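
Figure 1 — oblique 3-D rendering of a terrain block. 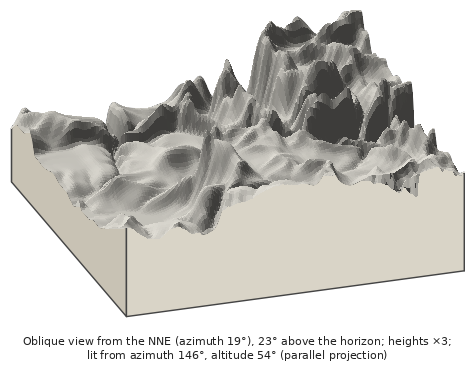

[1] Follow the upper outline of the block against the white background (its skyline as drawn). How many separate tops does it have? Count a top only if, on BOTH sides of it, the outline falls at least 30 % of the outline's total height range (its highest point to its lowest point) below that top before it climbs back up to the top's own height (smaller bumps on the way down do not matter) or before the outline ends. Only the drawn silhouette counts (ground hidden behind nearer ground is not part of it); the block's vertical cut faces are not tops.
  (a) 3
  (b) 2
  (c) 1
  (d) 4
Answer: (c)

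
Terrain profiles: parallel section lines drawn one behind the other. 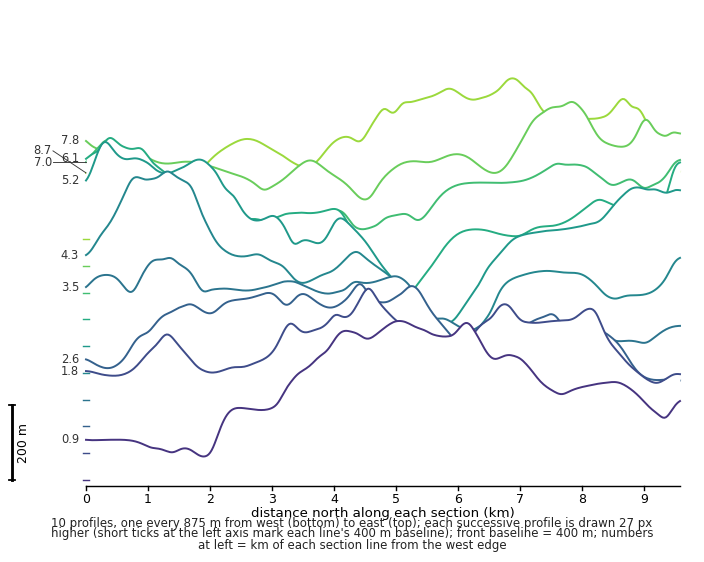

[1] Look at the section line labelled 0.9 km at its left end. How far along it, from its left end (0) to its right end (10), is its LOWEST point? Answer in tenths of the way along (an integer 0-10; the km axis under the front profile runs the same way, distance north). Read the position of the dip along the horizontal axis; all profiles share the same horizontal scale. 2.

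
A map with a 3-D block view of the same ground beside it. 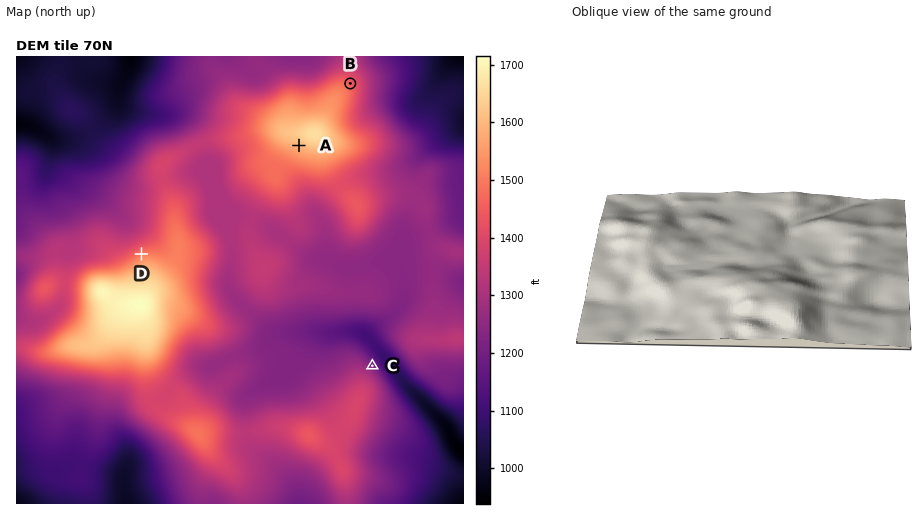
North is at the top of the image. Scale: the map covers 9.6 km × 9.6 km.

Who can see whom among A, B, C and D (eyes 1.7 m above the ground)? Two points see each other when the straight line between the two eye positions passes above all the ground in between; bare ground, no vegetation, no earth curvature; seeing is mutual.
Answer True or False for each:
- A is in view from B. False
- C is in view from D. False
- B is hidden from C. True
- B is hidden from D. True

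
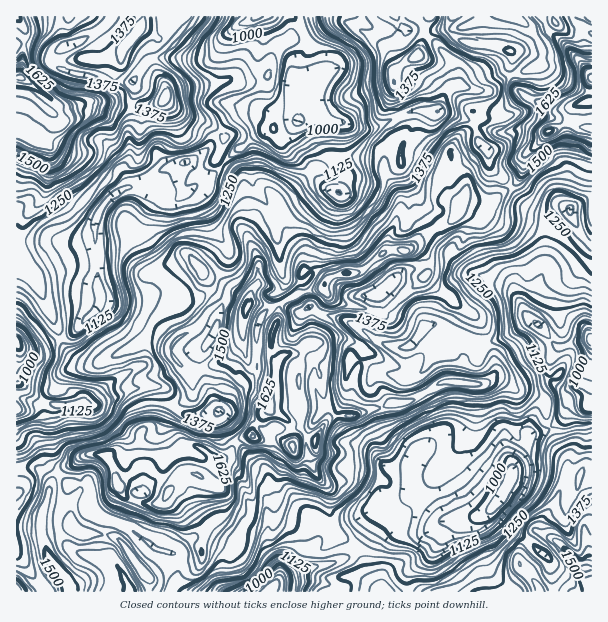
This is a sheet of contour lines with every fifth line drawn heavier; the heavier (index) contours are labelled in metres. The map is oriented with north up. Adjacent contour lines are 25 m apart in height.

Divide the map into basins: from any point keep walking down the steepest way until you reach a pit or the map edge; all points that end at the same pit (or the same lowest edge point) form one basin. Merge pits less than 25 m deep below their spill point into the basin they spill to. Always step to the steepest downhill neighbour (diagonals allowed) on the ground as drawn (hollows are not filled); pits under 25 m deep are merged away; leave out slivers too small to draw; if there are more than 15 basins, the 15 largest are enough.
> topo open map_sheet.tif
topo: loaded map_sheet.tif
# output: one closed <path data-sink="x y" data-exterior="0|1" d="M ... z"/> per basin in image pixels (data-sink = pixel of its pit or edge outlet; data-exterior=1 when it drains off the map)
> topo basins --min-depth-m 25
<path data-sink="186 162" data-exterior="0" d="M165 98l-10 8-17 2-12 0-25-6-26 2-6 4-10-2 5 16-5 4-6-2-9 17 0 3 5 3-1 35-5 15-17 19-4 9-4 23 0 15 9 5 9 10 30 70 11 12 10 4 9 0 47-22 12 0 16 4 6-8 17-8 12-16 15-13 9-1 16 7 4-11 9-15-1-21-14-29 3-28-5-24-25-21 7-20-15-14-29-10z"/><path data-sink="509 485" data-exterior="0" d="M500 379l-8 0-9 5-37-2-38 20-16 1-42 13-17 0-8 7-7 12-6 30 2 8 16 16 0 27 2 12 7 10 21 14 8 23 15 17 157-1-5-10-13-14-4-9 12-24 4-4 6 1 4-13 15-24 7-23 0-15-7-9-13-27 0-18-6-5-21-6z"/><path data-sink="17 342" data-exterior="1" d="M17 18l-1 378 11 4 15 9 4-11 10-9 9-16 4-3 25-5-17-5-11-12-30-70-9-10-9-5 0-15 4-23 4-9 17-19 5-15 1-35-5-3 0-3 6-15 3-2 6 2 5-6-6-13-11-11-27-19 5-48z"/><path data-sink="591 339" data-exterior="1" d="M588 264l-6 2-22 25-2 9 0 15 2 14-2 6-16 11-20 6-18 9-7 9-4-13-11-9 2-18-4-10-30-24-15-8-10-11-42 36-39-9-11-4-4-5-15 23-1 24-18 12 16 6 7 8 2 7 4 24 4 8 1 13 4-4 23-1 36-12 16-1 38-20 37 2 8-4 3-4 0 3 6 0 13 7 6 0 9-4 29-6 9-12 10 0 15 6 1-104z"/><path data-sink="297 122" data-exterior="0" d="M336 19l-10 1-20 8-28 20-6 6-4 21-2 3-12 2-29 0-42 6-15 5-4 7 16 16 29 10 15 14 13-2 6 3 10 14 1 18 4 8 20 21 16-12 20-19 7-1 12-11 39 0 8 1 3 4 5-16 15-17-11-25 4-20-4-9 2-12-3-7-13-14-10-8z"/><path data-sink="275 585" data-exterior="0" d="M252 436l-13 3-5 5-4 9-9 7-6 0-12 16-18-2-9 8 16 12 7 19 7 9 0 8-6 18 2 9-8 5-29 4-12 10-6 1 3 14 231 1-13-17-8-23-21-14-7-10-2-12 1-22-1-5-16-16-2-8 0-7 4-8 0-9-2-2-12-1-6 2-3 6-12-7-15 3z"/><path data-sink="255 17" data-exterior="1" d="M386 16l-204 0-23 22-15-8-4 0-6 6 14 15 4 15 11 15 4 11 16-6 42-6 29 0 12-2 2-3 4-21 6-6 22-17 33-12 9 1 36 22 13 14 4 16 3-6-6-15 5-22z"/><path data-sink="537 324" data-exterior="0" d="M458 208l-8 14-16 6-21 19-5 2 6-1 8 6 5 10 0 9-3 3 11 12 15 8 30 24 4 10-2 18 11 9 4 13 7-9 18-9 20-6 16-11 2-6-2-14 0-15 2-9 22-24 7-4-32-31-6-3-29-9-21 0-6-3-4-6-6 7-9 2z"/><path data-sink="81 405" data-exterior="0" d="M155 342l-17 1-37 19-18 6-14 2-7 5-6 14-10 9-3 6 1 21-4 16 6 20 4 3 4 4 11 0 21-12 15-2 8 4 8 24 26-18 6 2 19 19 2 5 6-7 8-10-9-23-11-15 0-9 8-16 18-12 3-6 0-12-19-24-2-9z"/><path data-sink="338 192" data-exterior="0" d="M372 157l-39 0-12 11-7 1-20 19-17 13 6 15 1 11 18 27 3 17 9 0 12 9 13-6 18-2 12-7 19-17 0-11 12-27 0-12-15-24-1-12-4-4z"/><path data-sink="71 45" data-exterior="0" d="M143 16l-126 0 8 13-5 48 40 31 45-8 9-7 1-18 6-13 1-12 20-24z"/><path data-sink="570 209" data-exterior="0" d="M569 122l-21 10-22 21-2 12-6 15-25 23-1 10 9 7 21 0 35 12 34 33 1-136z"/><path data-sink="437 111" data-exterior="0" d="M419 56l-9 4-16 12 2 17-4 15 11 25-1 3 38 26 10 0 4-15 8-9 14-6 10 0 18 5 17-5 10 4 20 0 16-10 14 5 7-1-4-12 1-11-19 6-14 0-19-11-12-2-21 18-24-2-35-26-11-11-4-12z"/><path data-sink="219 411" data-exterior="0" d="M243 343l-16 17-36 14 2 6 0 12-3 6-18 12-8 16 0 9 11 15 5 14 0-17 2-2 19 3 14 12 12-3 12-18 14-4 0-6 18-21 6-37-25-4-5-7z"/><path data-sink="507 17" data-exterior="1" d="M542 16l-90 0-6 13 7 8 6 3 53 10 2 4-3 9 1 14 5 12 7 7 28 13 14 0 15-6 10-1 1-25-20-24-26-27z"/>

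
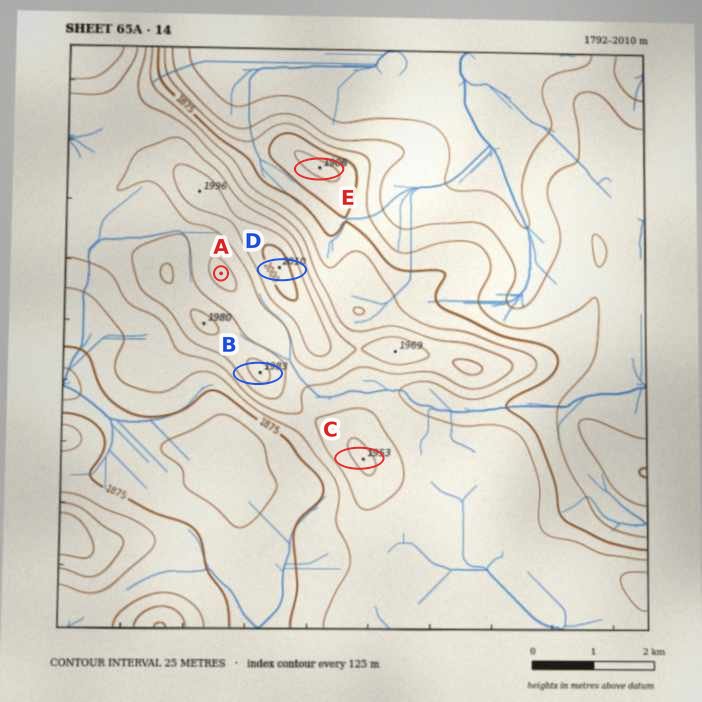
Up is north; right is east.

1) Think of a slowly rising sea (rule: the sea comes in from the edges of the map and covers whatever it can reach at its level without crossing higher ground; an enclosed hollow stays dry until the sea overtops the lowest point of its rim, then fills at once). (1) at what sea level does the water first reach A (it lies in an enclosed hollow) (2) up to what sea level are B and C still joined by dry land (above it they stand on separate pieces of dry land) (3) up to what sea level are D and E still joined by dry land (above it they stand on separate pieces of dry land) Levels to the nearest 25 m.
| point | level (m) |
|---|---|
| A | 1950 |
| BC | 1925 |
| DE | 1875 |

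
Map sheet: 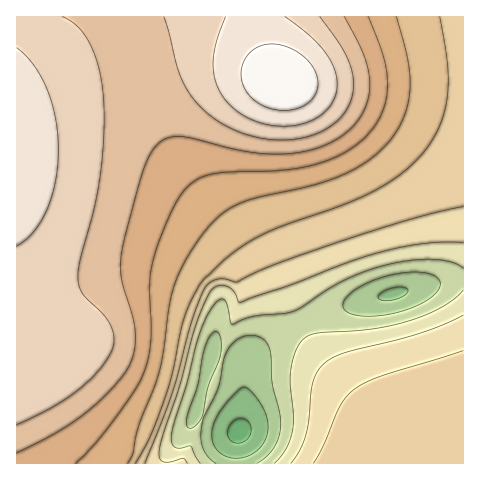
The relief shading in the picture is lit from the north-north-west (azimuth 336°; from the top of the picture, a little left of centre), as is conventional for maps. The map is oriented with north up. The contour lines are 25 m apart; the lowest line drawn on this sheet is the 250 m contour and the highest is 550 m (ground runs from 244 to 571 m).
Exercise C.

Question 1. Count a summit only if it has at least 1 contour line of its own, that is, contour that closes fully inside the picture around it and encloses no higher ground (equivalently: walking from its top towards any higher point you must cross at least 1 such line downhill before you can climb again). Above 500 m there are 1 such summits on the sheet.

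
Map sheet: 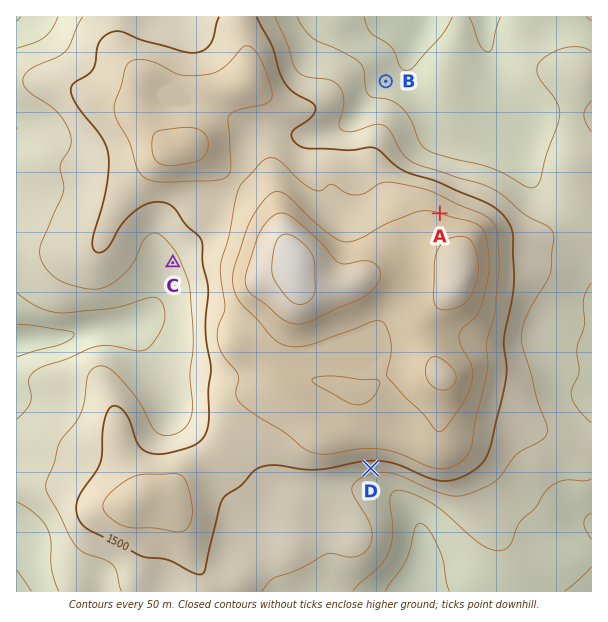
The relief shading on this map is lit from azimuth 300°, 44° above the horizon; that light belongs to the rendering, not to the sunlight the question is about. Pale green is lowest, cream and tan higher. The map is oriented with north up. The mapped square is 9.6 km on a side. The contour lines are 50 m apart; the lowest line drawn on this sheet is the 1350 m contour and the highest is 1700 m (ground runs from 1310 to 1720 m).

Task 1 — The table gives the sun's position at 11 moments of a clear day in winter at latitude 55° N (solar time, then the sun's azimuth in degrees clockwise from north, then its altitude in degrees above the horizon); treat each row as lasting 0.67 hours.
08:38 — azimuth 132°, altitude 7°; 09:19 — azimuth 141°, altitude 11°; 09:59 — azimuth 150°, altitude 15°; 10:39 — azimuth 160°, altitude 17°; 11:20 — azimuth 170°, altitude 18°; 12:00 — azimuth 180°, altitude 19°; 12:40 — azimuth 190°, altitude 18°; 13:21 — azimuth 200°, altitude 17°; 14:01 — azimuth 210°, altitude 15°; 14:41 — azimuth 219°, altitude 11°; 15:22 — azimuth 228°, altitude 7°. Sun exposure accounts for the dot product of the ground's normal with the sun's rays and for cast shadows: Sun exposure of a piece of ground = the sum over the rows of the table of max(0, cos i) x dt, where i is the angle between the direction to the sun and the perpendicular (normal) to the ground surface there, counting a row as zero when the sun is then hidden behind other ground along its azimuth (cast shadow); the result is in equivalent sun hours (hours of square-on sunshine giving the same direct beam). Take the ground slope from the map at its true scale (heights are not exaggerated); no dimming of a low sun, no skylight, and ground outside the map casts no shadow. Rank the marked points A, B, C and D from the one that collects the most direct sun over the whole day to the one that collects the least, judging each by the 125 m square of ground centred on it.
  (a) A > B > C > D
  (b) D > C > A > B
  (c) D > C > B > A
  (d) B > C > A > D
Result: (c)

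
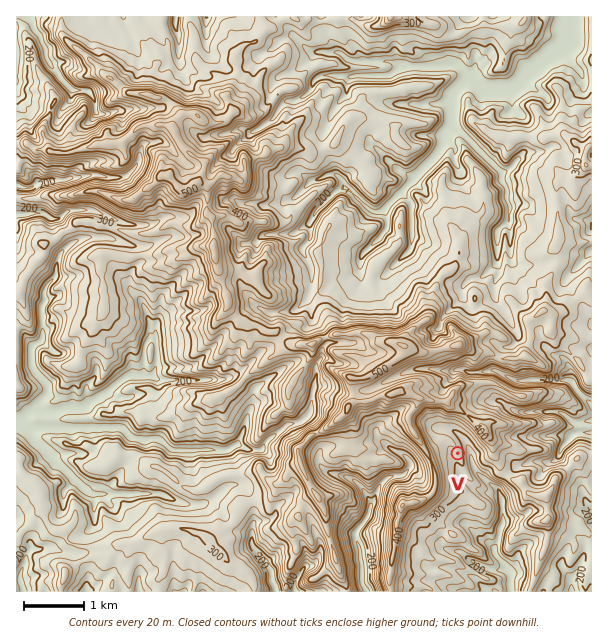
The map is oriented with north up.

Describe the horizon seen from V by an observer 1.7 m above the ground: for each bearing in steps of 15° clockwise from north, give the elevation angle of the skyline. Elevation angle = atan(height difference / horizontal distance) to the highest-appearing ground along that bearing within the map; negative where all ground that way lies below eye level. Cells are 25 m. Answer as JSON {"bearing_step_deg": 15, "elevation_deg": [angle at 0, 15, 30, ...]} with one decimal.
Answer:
{"bearing_step_deg": 15, "elevation_deg": [7.5, 7.5, 9.0, 11.0, 10.3, 6.8, 4.2, 1.3, 1.1, -0.4, -1.5, -1.8, -1.2, 0.9, 6.9, 9.7, 10.5, 10.4, 10.3, 9.8, 8.3, 7.9, 8.6, 8.5]}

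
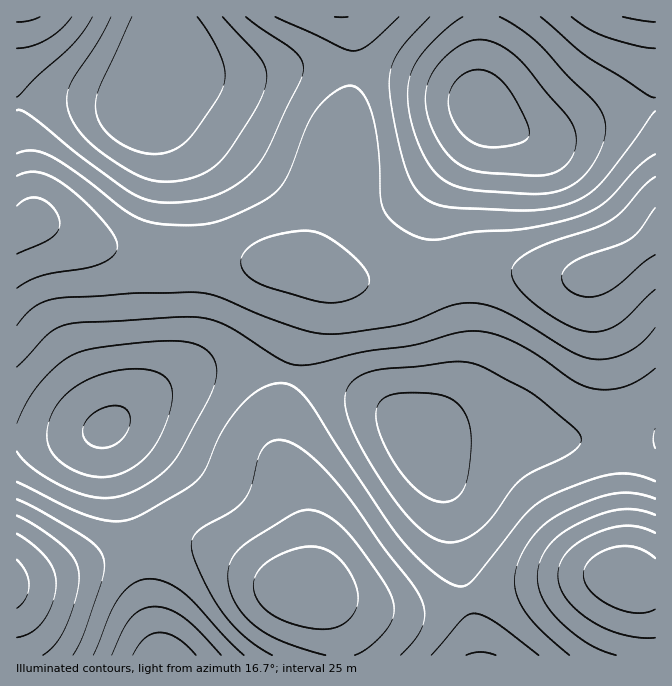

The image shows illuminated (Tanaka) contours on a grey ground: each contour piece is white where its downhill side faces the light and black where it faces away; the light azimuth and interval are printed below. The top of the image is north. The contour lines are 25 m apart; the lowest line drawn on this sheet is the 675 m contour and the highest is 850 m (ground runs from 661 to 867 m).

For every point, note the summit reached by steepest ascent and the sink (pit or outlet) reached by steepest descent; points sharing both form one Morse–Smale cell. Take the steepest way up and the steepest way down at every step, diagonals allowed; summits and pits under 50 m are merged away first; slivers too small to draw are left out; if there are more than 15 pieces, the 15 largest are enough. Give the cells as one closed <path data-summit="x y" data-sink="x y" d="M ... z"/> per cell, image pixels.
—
<path data-summit="32 222" data-sink="145 100" d="M348 16l-184 0 0 27-3 20-15 35-6 6-25 0-31-5-42 0-25 4-1 125 4 1 12-8 5 0 71 27 30 6 47 5 100 4 15 1 8 4 8-41 20-57 13-65 5-53-1-2 0-22-2-10z"/><path data-summit="32 222" data-sink="482 107" d="M480 16l-131 1 4 11 0 22 1 2-5 53-13 65-17 45-6 25-4 17 1 11 37 11 40 5 37-3 50-13 23 0 48 8 32 2 12-2 25-10 28-18 14-13 0-130-4-1-28 7-77 27-12 0-11-4-27-13-18-18z"/><path data-summit="32 222" data-sink="422 437" d="M655 236l-13 12-28 18-25 10-12 2-32-2-48-8-23 0-50 13-37 3-40-5-32-10-1 16-25 88 73 23 33 18 29 25 8 2 68 0 18-3 24 0 2 1 101-1 10 1z"/><path data-summit="32 222" data-sink="107 427" d="M37 221l-5 0-5 5-11 4 1 209 40-1 47-9 33-26 23-15 24-12 21-7 55-1 29 5 25-88 2-12-4-5-27-5-100-4-47-5-30-6z"/><path data-summit="307 587" data-sink="422 437" d="M294 374l-6 3-4 13-6 35 0 20 3 13 18 42 5 20 4 25 0 42 44 17 33 7 33 0 49-10 1-4-12-42-3-35-5-25-19-37-6-20-28-24-33-18z"/><path data-summit="307 587" data-sink="107 427" d="M260 368l-45 0-31 8-32 17-40 30-6 5 0 10 32 110 36-7 21 2 20 6 63 35 16 4 13 0 1-43-4-25-5-20-18-42-3-13 1-30 10-40-2-2z"/><path data-summit="627 578" data-sink="422 437" d="M645 438l-50 0-1 1-76-1-18 3-76-2-1 3 6 16 19 37 5 25 3 35 12 43 6 1 21-6 94-17 33 0 18 7 15 0 1-143z"/><path data-summit="655 17" data-sink="482 107" d="M655 16l-173 0-1 34-2 2 0 51 2 4 16 14 27 13 11 4 12 0 60-22 48-12z"/><path data-summit="307 587" data-sink="164 655" d="M185 541l-23 2-24 5 5 17 8 55 9 36 179-1 0-13-6-24-10-18-13-12-16 0-16-4-66-36z"/><path data-summit="17 584" data-sink="107 427" d="M105 428l-21 6-68 6 1 141 30-5 55-18 36-10-10-40-19-56z"/><path data-summit="627 578" data-sink="107 427" d="M622 576l-47 2-107 21 10 56 177 1 1-72-16-1z"/><path data-summit="17 17" data-sink="145 100" d="M162 16l-145 0-1 86 11 1 15-4 42 0 31 5 25 0 6-6 10-20 7-21 1-24z"/><path data-summit="17 584" data-sink="164 655" d="M138 549l-36 9-55 18-30 5-1 74 143 1 0-6-8-30z"/><path data-summit="307 587" data-sink="107 427" d="M315 589l-2 1 13 15 10 22 4 29 138-1-5-37-4-14-2-3-49 10-33 0-33-7z"/>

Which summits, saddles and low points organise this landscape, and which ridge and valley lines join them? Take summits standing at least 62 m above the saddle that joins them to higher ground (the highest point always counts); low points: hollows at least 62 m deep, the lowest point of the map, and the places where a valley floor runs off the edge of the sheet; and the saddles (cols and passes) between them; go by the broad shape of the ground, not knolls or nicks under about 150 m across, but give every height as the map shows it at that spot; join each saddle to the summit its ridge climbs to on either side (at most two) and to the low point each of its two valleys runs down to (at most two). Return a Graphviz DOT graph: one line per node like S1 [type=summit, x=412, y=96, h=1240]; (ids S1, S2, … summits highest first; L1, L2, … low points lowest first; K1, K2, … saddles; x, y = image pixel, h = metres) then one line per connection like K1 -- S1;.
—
graph terrain {
  S1 [type=summit, x=627, y=578, h=867];
  S2 [type=summit, x=17, y=584, h=858];
  S3 [type=summit, x=307, y=587, h=847];
  S4 [type=summit, x=32, y=222, h=833];
  L1 [type=low, x=482, y=107, h=661];
  L2 [type=low, x=107, y=427, h=670];
  L3 [type=low, x=147, y=97, h=675];
  L4 [type=low, x=422, y=437, h=683];
  L5 [type=low, x=164, y=655, h=685];
  K1 [type=saddle, x=195, y=258, h=789];
  K2 [type=saddle, x=447, y=275, h=786];
  K3 [type=saddle, x=354, y=68, h=771];
  K4 [type=saddle, x=138, y=548, h=762];
  K5 [type=saddle, x=468, y=600, h=752];
  K6 [type=saddle, x=288, y=373, h=749];
  K7 [type=saddle, x=625, y=438, h=731];
  K1 -- S4;
  K1 -- L2;
  K1 -- L3;
  K2 -- S4;
  K2 -- L1;
  K2 -- L4;
  K3 -- S4;
  K3 -- L1;
  K3 -- L3;
  K4 -- S2;
  K4 -- S3;
  K4 -- L2;
  K4 -- L5;
  K5 -- S1;
  K5 -- S3;
  K5 -- L4;
  K6 -- S3;
  K6 -- S4;
  K6 -- L2;
  K6 -- L4;
  K7 -- S1;
  K7 -- S4;
  K7 -- L4;
}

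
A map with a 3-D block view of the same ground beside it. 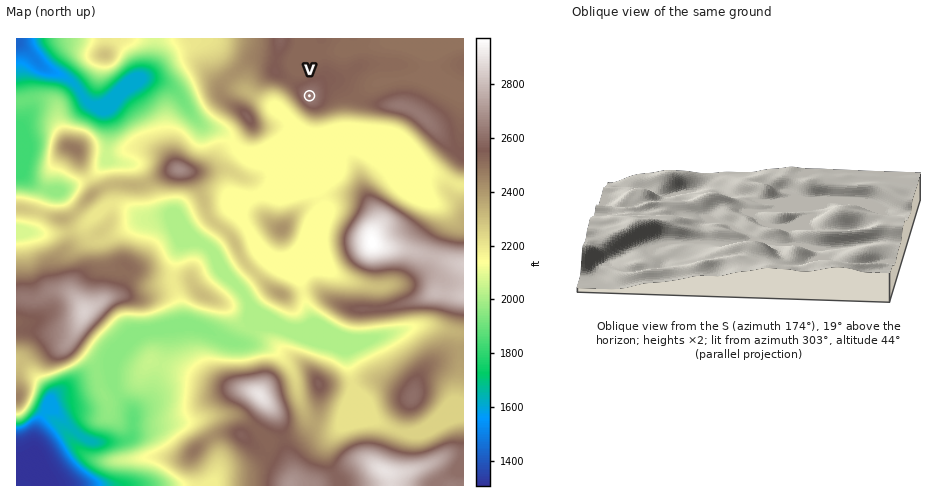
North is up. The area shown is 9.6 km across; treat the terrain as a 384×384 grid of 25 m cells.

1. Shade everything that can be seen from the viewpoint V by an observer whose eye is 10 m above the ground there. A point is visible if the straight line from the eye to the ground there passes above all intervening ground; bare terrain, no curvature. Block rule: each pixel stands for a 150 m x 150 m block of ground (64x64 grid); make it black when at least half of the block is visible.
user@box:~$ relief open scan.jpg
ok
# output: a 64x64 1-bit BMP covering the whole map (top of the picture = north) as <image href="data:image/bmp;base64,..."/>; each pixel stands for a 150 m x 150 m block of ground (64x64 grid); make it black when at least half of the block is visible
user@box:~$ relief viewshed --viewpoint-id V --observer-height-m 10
<image width="64" height="64" href="data:image/bmp;base64,Qk0+AgAAAAAAAD4AAAAoAAAAQAAAAEAAAAABAAEAAAAAAAACAAATCwAAEwsAAAIAAAAAAAAA////AAAAAAAAAAAAA/wAAAAAAAAD/AAAAAAAAAP8H4AAAAAAA+d/AAAB/wADx/4AAAA/wAHD/AAAAB/AAcHgAAAACAABwAAAAAAAAAGAAAAAAAAAAYAAAAAAAAADgAAAAAAAAAeAAAAAAAAAH4AAAAAAAAA/AAAAAAAAP/8cAAAAAAD//zwAAAAAAH//eAAAAAAAP/vwAAAAAAAcAeAAAAAAAAABwAAAAIAAAAAAAAAAAAAAAAAAAAAAAAAAAAAAACAAAAAAAAAAMAAAAAAAAAB4AAAAAYAAAHx8DACPgADA//w4B/8AAe///HAP/gAAP//+4AH8AAAP/f/gAfwAAAP9/8BA+AABAH/8AMD4AA8AD/gAgPwAPwAD8AGA/8B/AAAAA4B/4H8AAAAHgn/gfwAAAA+P//D/AAAAH7+////gAAAf/////wAAAB//////AAAAPH////8AAAA4P////wAAADz/////AAAA//////4AAAH//////wBAA///wf//AEACAP8A//8A4AAAPgB//AHAAAAcAD/4AYAAADgAH/ACAAAAOAAH4AAAAABwAAPAAAAAAPAA/4AAAAAB8A//AAAAAAfwf/8AAAAAB/n//wcAAAAH/////wAAAAfP////AAAAAY////8ADAAAB////wAOAAAH////AAeAAAf///8AD8AAB////w=="/>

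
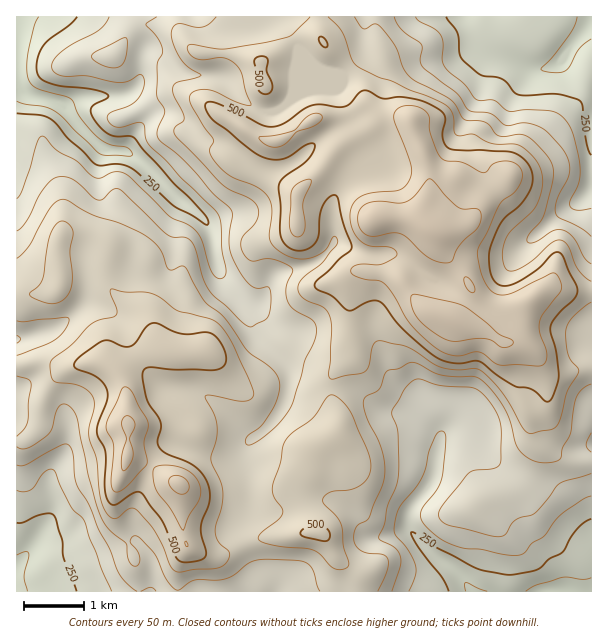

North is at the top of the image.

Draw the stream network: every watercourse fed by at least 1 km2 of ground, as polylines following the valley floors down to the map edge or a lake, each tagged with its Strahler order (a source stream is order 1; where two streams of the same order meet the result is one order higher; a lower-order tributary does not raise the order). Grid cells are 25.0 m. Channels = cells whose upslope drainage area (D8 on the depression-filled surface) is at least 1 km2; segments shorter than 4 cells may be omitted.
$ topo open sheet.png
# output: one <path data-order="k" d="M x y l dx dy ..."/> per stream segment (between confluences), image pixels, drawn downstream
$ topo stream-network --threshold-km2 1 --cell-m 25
<path data-order="1" d="M563 591l9 0"/><path data-order="1" d="M140 545l6 6 3 6 0 3 1 1 0 30"/><path data-order="1" d="M591 542l0 49-19 0"/><path data-order="3" d="M414 536l21 21 2 0 9 7 1 0 20 20 0 1 6 6 1 0"/><path data-order="1" d="M363 527l11 10 10 0 2-1 4 0 2-2 9-1 1-2 8 0 4 5"/><path data-order="1" d="M249 504l0-42-1-1 0-17 7-7"/><path data-order="1" d="M236 455l16-17"/><path data-order="1" d="M66 447l-3 8-4 4 0 2-6 7-2 6-1 2 0 42-6 7-3 8-3 3-5 9-15 16-1 3 0 8"/><path data-order="3" d="M440 440l-2 12-1 1 0 6-2 2 0 9-1 1 0 5-3 6-3 3-2 6-13 13-5 9 0 15 6 6 0 2"/><path data-order="2" d="M255 437l3-2 18-18 9-16 2-9 1-2 0-21-4-6 0-1-29-29 0-1-3-3 0-3-1-2 0-19-5-5"/><path data-order="1" d="M468 432l-22 0-5 5"/><path data-order="1" d="M446 428l-3 3-2 6"/><path data-order="1" d="M417 416l23 22"/><path data-order="1" d="M189 389l6 1 6 3 8 6 1 0 39 39 3 0"/><path data-order="1" d="M383 354l1 8 5 9 24 24 4 1 20 20 0 4 1 2 0 4 2 2 0 10"/><path data-order="1" d="M290 329l-14-5-21-21-3-1"/><path data-order="1" d="M81 306l-16 17-2 0-3 3-9 4-4 0-6 3-5 0-1 2-3 0-6 3-9 0 0 1"/><path data-order="2" d="M252 302l-6-2"/><path data-order="3" d="M246 300l-3-3-1 0-21-21 0-3-2-1 0-3-1-2 0-3-3-6-3-24-2-1 0-3-3-6-4-5 0-1"/><path data-order="1" d="M404 258l-5-3-25 0-2-1-7 0-2-2-4 0-5-3-3 0-9-4-7 0-3 3-2 0"/><path data-order="1" d="M519 252l18-18"/><path data-order="2" d="M330 248l-10 12-2 0-6 4-3 0-6 3-4 0-2 2-13 1-6 3-8 8-3 9-12 12-3 0"/><path data-order="1" d="M533 237l3-3 1 0"/><path data-order="2" d="M537 234l26-25 3 0 10-6 15-15 0-8"/><path data-order="1" d="M174 221l9-9 0-9"/><path data-order="3" d="M203 218l-14-12-6-3"/><path data-order="3" d="M183 203l-4-5-2 0-40-40-11-6-4 0-2-2-9 0-15-7-3-3"/><path data-order="1" d="M17 195l0-90 4-7 0-11"/><path data-order="1" d="M249 188l-1 4-21 21-12 6-11 0-1-1"/><path data-order="1" d="M372 164l-12 3-21 21 0 1-3 3-1 6-2 2 0 7-1 2 0 18 1 1 0 12-1 2-2 6"/><path data-order="1" d="M96 144l-3-3 0-1"/><path data-order="3" d="M93 140l-21-21 0-2-6-6 0-1-7-3-8-6"/><path data-order="1" d="M506 117l1-1 0-6 2-2 1-6 14-15 4-9 9-9"/><path data-order="1" d="M474 105l5-7 0-5 1-1 0-12 2-2 0-7 1-3 9-9 14 0"/><path data-order="1" d="M296 102l-6 3-5 5-27 0-3-3-4-2-29-28-4 0-2-2-25 0-2-1-4 0-6-5-2 0-4-4-2 0-13-14-14 0-1 2-2 3 0 21-3 6-10 10-3 2-15 0-2 1-21 0-1 2-3 0-6 3-6 4-8 0-1-1-3 0-2-2-6-1"/><path data-order="3" d="M51 101l-3-2-4 0-2-1-12-2-6-3-3-6"/><path data-order="3" d="M21 87l-4-9 0-51"/><path data-order="2" d="M537 69l8 0 1-1 8-2 3-3 1 0 12-12 0-3 5-6 0-1 12-12 0-2 4-6 0-4"/><path data-order="2" d="M506 59l7 1 17 9 7 0"/><path data-order="1" d="M470 53l13 0 6 3 9 0 2 1 4 0 2 2"/><path data-order="1" d="M17 20l0 7"/><path data-order="1" d="M204 17l-12 0"/>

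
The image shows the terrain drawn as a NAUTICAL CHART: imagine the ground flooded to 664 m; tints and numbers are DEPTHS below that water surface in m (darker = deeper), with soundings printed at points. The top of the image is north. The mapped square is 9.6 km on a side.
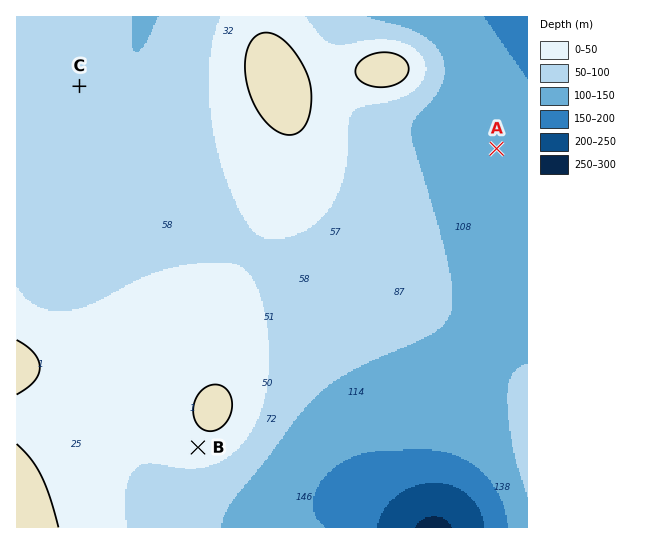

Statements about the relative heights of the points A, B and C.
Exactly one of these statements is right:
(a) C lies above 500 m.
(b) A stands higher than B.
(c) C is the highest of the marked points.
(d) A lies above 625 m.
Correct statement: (a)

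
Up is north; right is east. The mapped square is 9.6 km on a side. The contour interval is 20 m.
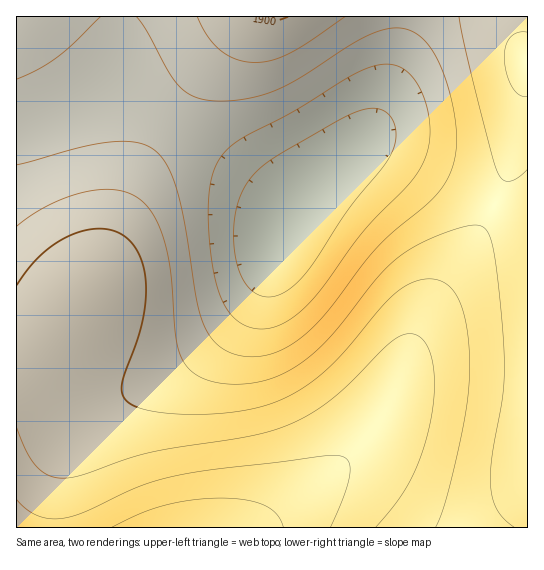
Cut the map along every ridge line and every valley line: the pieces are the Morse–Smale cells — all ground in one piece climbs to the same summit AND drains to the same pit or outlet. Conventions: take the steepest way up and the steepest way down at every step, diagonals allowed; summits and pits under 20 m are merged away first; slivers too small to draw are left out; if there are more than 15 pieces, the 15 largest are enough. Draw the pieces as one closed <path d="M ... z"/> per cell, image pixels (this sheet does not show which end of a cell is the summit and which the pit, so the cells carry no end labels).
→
<path d="M119 16l-103 1 0 510 511 1 1-307-45-21-92-49-17-6-16 3-23 17-32 32-17 22-6-14-41-36-97-66-21-12-9-2 7-22z"/><path d="M399 16l-278 0-2 51-7 22 9 2 21 12 97 66 41 36 6 14 17-22 32-32 19-14 13-13 8-12 10-27 8-30 7-38z"/><path d="M527 16l-126 0-5 41-11 42-10 27-18 21 17-2 17 6 92 49 44 20z"/>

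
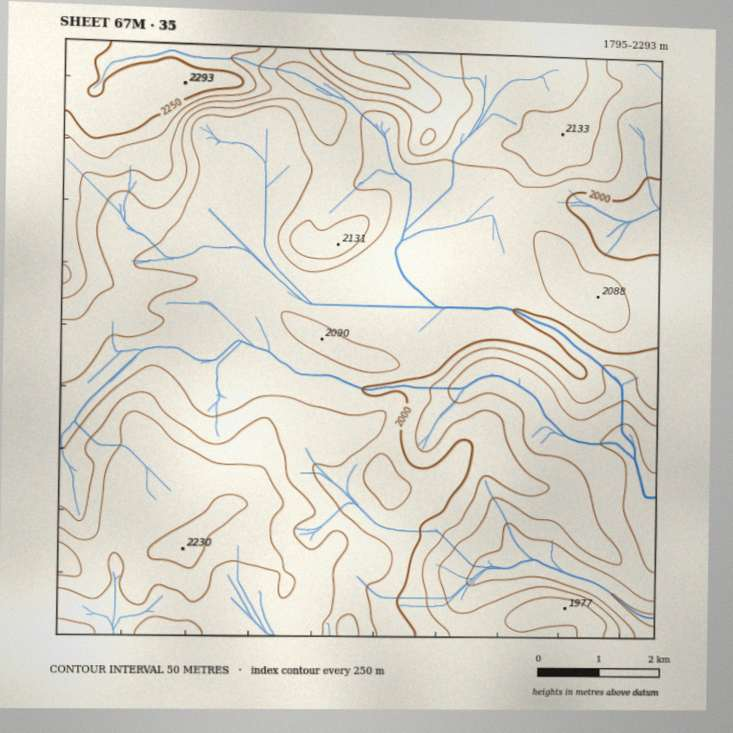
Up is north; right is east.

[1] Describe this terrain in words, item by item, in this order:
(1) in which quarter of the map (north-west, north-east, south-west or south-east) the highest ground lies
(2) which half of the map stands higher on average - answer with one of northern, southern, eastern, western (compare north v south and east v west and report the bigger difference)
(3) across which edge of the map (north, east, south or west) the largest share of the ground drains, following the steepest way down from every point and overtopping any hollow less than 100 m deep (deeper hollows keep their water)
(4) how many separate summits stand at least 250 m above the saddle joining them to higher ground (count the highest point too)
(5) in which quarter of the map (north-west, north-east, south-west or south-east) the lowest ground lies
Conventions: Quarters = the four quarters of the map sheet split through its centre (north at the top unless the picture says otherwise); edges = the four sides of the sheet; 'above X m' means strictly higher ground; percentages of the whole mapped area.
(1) Look to the north-west quarter for the highest ground.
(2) The western half stands higher on average than the eastern half.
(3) Most of the ground drains across the eastern edge.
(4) There is 1 summit with 250 m or more of prominence.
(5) The lowest point lies in the south-east quarter of the map.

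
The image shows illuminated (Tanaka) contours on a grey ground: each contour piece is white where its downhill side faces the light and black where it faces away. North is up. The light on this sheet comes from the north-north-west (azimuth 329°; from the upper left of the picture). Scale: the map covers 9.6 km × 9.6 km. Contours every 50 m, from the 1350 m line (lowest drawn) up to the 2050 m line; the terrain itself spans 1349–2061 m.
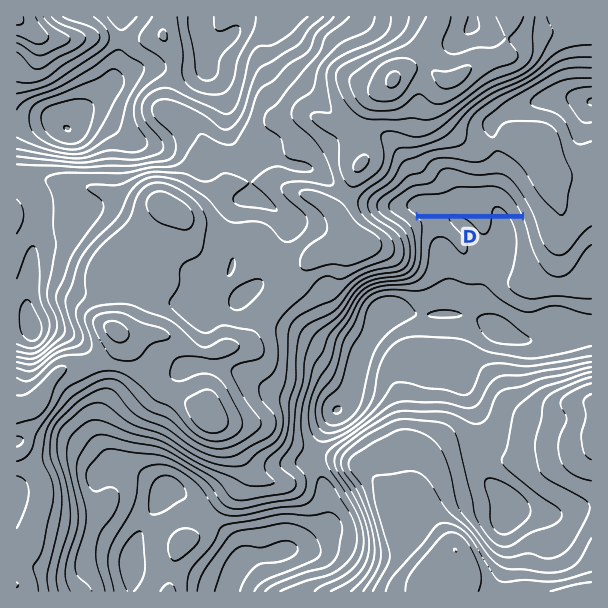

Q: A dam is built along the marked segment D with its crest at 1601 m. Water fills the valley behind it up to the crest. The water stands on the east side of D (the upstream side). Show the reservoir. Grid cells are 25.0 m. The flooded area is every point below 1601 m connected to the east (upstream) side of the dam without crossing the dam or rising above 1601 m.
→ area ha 70.2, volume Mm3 18.31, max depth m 57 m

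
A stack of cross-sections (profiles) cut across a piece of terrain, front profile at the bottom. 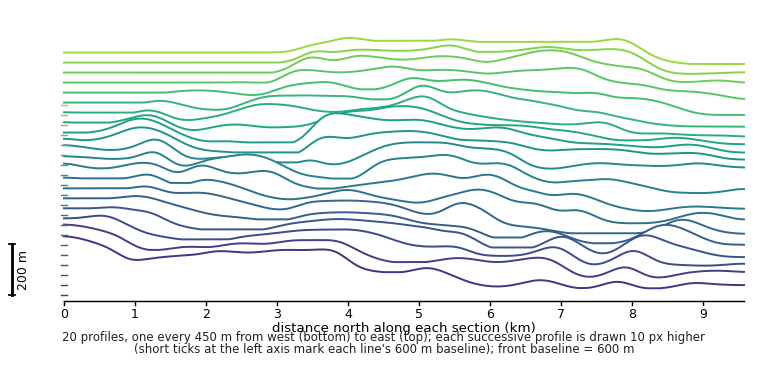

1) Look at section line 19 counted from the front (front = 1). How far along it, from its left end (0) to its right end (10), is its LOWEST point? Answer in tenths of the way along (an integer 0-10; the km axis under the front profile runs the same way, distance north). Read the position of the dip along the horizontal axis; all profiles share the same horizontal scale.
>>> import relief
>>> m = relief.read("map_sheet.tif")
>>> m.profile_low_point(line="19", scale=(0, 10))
9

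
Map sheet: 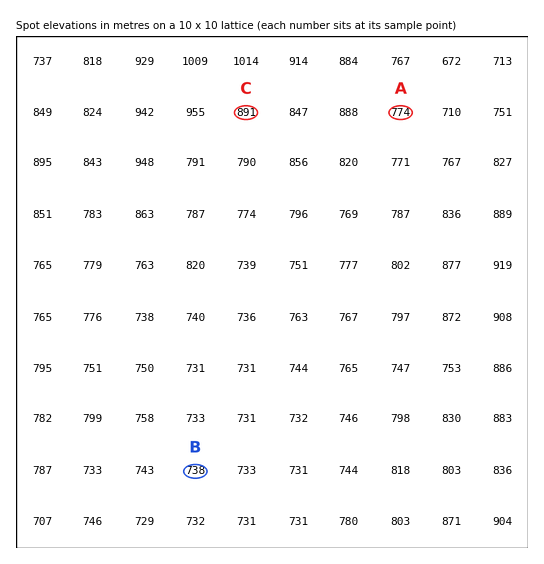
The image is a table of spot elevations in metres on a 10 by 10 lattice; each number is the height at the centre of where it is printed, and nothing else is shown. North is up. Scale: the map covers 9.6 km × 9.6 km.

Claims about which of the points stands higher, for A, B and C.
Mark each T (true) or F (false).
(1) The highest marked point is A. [F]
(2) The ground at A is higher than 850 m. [F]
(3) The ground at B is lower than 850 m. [T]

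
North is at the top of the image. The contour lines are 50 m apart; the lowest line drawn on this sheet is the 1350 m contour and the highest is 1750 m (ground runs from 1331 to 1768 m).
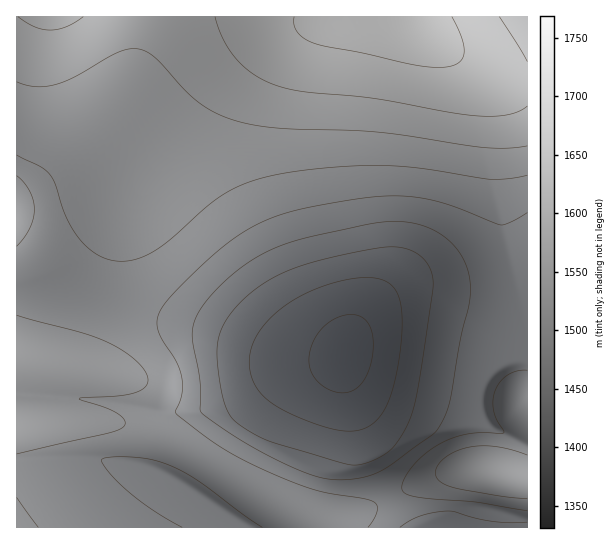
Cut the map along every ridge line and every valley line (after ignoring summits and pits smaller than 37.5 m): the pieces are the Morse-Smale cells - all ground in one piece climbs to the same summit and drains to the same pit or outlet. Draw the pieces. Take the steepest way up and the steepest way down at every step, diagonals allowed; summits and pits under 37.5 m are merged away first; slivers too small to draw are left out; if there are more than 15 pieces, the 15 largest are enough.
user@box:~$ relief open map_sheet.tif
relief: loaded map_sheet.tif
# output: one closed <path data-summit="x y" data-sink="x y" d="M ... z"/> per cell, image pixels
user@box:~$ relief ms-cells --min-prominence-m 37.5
<path data-summit="407 22" data-sink="345 354" d="M405 16l-260 0-5 35-12 40-12 26-13 17-62 50-15-13-10-5 0 116 18-1 23 11 36 12 56 13 52 10 62 22 34 8 41 0 4-1 11-12 21-7 40 2 73 13 40 4 1-271-30-6-24-12-65-44z"/><path data-summit="17 357" data-sink="345 354" d="M34 281l-18 2 1 140 36-3 46 0 30 4 29 9 48 28 25-38 40-38 22-12 38-10 12-6-32 2-22-3-30-8-58-21-52-10-56-13-36-12z"/><path data-summit="494 473" data-sink="345 354" d="M401 337l-27 0-13 3-8 4-9 10 0 17 4 18 21 65 20 43 41-20 25-6 32 0 40 6 1-120z"/><path data-summit="17 357" data-sink="186 486" d="M99 420l-46 0-37 3 1 105 230-1-58-40 16-24-3-4-28-18-23-10-22-7z"/><path data-summit="53 17" data-sink="345 354" d="M143 16l-127 1 0 148 15 10 8 9 59-45 18-22 12-26 11-34 5-27z"/><path data-summit="494 473" data-sink="431 527" d="M487 471l-32 0-17 4-41 18-6 6 19 29 117 0 1-50z"/><path data-summit="407 22" data-sink="527 17" d="M527 16l-121 0-1 3 69 48 32 14 21 3z"/><path data-summit="407 22" data-sink="186 486" d="M206 461l-17 26 58 41 66-1 0-6-3-4-24-8-21-10z"/><path data-summit="407 22" data-sink="431 527" d="M390 497l-37 19-20 4-22-3 2 10 96 1z"/>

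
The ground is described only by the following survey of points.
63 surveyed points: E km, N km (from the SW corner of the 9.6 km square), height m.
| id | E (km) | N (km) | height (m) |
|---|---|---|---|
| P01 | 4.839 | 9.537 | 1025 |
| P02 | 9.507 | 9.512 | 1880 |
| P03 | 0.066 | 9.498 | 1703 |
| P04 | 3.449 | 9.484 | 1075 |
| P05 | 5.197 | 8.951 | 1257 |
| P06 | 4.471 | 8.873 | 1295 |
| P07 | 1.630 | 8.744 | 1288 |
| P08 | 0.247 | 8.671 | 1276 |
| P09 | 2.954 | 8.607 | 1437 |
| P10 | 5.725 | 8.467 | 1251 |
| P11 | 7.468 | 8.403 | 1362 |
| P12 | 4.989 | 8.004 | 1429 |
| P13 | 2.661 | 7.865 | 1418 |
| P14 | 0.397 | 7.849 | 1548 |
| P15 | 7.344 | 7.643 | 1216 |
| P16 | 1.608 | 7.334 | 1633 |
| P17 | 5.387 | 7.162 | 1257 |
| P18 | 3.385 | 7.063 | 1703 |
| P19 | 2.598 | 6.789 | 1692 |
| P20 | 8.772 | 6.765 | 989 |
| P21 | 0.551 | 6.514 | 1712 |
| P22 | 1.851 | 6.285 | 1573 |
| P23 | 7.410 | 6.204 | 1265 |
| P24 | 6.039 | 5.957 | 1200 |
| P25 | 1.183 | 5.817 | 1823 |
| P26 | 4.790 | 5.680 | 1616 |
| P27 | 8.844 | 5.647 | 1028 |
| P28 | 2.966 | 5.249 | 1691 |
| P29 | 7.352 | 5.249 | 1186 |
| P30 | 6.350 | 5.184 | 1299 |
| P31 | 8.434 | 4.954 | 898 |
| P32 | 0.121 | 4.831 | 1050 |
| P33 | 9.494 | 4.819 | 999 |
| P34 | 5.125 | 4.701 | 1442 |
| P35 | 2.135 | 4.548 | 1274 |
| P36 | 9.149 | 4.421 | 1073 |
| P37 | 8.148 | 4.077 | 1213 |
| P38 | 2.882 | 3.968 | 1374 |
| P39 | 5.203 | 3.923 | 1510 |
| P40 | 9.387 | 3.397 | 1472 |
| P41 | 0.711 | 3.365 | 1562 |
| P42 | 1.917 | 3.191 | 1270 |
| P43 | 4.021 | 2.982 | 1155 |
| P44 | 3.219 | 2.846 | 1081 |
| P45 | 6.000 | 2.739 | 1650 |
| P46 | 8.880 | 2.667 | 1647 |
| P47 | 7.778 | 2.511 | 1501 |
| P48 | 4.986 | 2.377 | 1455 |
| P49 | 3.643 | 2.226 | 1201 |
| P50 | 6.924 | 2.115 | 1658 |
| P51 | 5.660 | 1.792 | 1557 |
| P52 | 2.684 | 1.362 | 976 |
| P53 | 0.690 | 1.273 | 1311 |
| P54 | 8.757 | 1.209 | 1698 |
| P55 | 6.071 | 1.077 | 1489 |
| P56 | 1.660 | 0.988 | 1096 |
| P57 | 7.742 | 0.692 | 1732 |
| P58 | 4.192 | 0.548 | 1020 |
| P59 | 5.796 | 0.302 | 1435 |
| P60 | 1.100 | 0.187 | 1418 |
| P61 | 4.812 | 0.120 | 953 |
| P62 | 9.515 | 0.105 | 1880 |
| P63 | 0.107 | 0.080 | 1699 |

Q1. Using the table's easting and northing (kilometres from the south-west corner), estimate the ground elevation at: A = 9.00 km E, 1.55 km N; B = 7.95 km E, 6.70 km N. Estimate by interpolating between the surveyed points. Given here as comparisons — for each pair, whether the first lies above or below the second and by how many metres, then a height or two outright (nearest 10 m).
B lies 450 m below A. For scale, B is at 1170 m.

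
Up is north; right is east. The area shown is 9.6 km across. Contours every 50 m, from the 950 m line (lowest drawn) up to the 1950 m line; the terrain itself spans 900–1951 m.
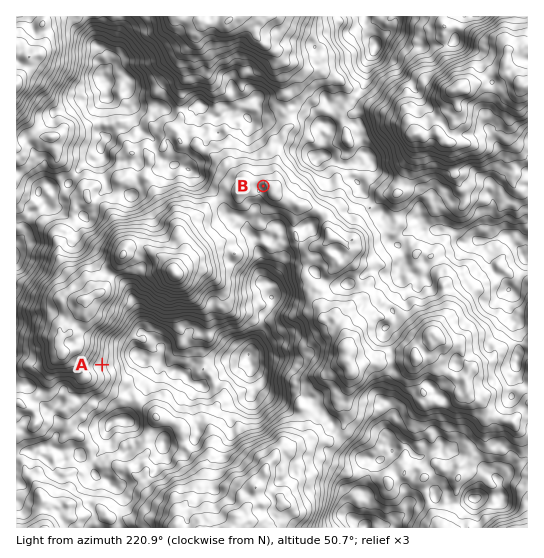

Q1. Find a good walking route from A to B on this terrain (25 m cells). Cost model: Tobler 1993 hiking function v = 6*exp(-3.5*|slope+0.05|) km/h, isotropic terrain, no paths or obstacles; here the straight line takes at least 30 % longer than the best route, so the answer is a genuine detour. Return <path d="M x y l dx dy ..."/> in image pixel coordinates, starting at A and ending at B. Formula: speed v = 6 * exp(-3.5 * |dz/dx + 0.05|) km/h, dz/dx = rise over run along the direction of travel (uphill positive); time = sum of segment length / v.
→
<path d="M102 365l0-2 4-8 0-10 4-8 9-10 7-13 9-9 3-2 4 0 8 4 8 0 5 3 38 0 4-3 4-8 2-2 3-2 9 0 3-1 4-8 0-8 5-11 7-6 3-6 0-5-3-5 0-7-3-5 0-4 3-6 0-4 1-2 6-6 1-2 0-4 1-3 4-3 7-6 1-3 0-4"/>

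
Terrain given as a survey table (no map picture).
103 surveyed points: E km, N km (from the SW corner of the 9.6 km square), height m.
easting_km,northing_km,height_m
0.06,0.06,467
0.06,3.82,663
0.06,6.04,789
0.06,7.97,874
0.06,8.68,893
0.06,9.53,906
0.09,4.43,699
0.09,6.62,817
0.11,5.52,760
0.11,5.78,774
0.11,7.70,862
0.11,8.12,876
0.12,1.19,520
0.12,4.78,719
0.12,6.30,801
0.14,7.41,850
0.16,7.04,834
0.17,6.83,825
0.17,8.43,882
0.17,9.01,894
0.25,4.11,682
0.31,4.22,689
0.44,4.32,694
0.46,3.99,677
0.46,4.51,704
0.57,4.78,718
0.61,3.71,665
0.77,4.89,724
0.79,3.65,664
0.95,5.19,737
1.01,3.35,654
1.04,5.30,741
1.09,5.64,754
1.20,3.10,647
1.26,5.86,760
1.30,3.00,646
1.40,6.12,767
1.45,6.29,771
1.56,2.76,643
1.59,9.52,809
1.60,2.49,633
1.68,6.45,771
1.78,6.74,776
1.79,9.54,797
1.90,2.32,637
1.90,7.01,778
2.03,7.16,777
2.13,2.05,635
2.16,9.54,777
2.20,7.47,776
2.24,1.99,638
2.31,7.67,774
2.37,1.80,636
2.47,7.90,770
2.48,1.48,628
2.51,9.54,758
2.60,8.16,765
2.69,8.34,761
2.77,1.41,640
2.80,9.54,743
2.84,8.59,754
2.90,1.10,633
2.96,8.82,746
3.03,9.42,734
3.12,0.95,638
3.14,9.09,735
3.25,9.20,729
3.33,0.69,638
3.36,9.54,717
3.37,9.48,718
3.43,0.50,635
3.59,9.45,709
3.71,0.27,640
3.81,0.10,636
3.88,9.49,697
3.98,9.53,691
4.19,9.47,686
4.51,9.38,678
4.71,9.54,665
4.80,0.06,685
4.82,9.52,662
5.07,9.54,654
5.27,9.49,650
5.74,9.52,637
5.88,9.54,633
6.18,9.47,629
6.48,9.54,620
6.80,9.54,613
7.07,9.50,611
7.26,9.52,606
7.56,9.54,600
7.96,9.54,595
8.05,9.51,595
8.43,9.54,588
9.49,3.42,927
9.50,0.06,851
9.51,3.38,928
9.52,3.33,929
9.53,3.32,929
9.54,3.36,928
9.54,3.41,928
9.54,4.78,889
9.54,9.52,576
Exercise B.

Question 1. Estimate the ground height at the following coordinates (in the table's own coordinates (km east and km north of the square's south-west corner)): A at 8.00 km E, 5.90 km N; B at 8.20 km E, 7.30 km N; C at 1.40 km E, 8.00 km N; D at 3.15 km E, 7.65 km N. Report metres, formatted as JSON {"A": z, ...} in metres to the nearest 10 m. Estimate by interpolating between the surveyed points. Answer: {"A": 830, "B": 740, "C": 810, "D": 750}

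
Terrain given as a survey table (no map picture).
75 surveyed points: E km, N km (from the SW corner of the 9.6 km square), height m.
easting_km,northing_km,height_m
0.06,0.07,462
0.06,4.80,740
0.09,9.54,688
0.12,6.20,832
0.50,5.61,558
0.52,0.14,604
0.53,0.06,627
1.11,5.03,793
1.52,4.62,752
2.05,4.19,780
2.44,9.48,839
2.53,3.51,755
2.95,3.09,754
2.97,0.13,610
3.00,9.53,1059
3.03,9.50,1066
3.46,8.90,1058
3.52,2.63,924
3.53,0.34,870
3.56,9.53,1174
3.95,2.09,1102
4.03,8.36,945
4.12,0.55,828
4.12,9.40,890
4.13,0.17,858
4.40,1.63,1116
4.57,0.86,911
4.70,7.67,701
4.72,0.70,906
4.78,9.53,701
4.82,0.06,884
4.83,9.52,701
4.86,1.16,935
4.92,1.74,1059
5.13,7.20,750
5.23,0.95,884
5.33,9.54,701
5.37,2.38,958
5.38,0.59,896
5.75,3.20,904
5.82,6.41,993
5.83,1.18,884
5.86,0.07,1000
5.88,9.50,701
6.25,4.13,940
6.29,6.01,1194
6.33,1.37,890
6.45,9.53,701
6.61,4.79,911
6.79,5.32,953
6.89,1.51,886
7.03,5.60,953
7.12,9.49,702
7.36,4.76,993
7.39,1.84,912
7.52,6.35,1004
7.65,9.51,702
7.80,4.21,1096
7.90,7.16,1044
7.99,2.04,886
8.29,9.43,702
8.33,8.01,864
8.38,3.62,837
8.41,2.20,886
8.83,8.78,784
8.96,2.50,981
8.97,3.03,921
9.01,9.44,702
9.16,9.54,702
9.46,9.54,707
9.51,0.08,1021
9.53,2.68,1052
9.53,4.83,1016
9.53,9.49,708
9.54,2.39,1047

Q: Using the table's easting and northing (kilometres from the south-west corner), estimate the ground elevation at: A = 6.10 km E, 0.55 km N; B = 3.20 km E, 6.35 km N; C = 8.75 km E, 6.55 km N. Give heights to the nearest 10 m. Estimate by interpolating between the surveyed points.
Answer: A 930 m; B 700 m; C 890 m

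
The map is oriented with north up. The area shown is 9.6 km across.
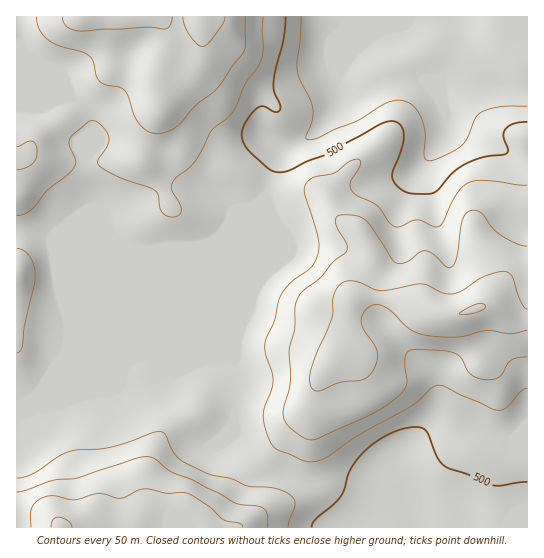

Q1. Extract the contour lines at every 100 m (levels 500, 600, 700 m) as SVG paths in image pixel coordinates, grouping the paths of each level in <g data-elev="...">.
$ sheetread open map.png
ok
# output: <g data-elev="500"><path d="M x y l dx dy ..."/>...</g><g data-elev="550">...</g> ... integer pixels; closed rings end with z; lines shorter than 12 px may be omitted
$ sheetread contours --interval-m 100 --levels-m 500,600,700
<g data-elev="500"><path d="M312 527l3-8 18-14 8-8 3-7 6-20 12-16 20-16 13-7 11-3 12-1 7 3 13 29 5 6 6 3 18 6 27 12 33-4"/><path d="M527 122l-14 2-8 6-2 7 5 13-2 4-23 3-18 7-14 10-13 16-7 4-24-1-8-5-6-7-1-8 9-22 3-14-3-11-7-5-7 1-6 2-52 29-22 8-17 9-9 2-8-1-7-4-19-18-4-8-1-8 5-14 11-12 7 0 10 5 5-2 0-5-6-12-1-10 3-14 8-30 2-22"/></g><g data-elev="600"><path d="M267 527l0-13-4-6-6-2-16-1-7-2-13-9-27-13-23-9-16-13-6-2-14 2-57 19-24 2-28 10-9 2"/><path d="M527 246l-10-2-16-9-8-7-11-14-9-4-6 3-4 6-6 38-2 6-4 4-5 0-12-12-9-4-6 1-12 10-9 1-5-3-22-33-6-8-11-4-16 1-2 2 0 5 10 20 0 8-13 11-14 17-17 12-6 12-1 26-6 21 1 33-6 26 0 9 3 7 9 8 10 6 7 1 61-27 19-12 12-12 2-8-2-15 0-8 2-5 4-3 30 0 13 3 7 5 6 12 4 5 7 3 8 2 8-1 5-2 9-14 5-4 14-2"/><path d="M17 170l9-2 7-5 3-5 1-7-2-7-4-3-14 6"/><path d="M36 17l4 13 9 10 12 6 22 6 7 4 3 6 3 13 3 6 6 4 13 2 5 2 5 6 6 19 5 9 8 8 10 3 10-2 10-5 18-21 18-13 6-7 26-36 0-33"/></g><g data-elev="700"><path d="M72 527l-4-6-10-4-5 3-2 7"/><path d="M459 314l17-1 7-3 3-4-4-3-7 1z"/></g>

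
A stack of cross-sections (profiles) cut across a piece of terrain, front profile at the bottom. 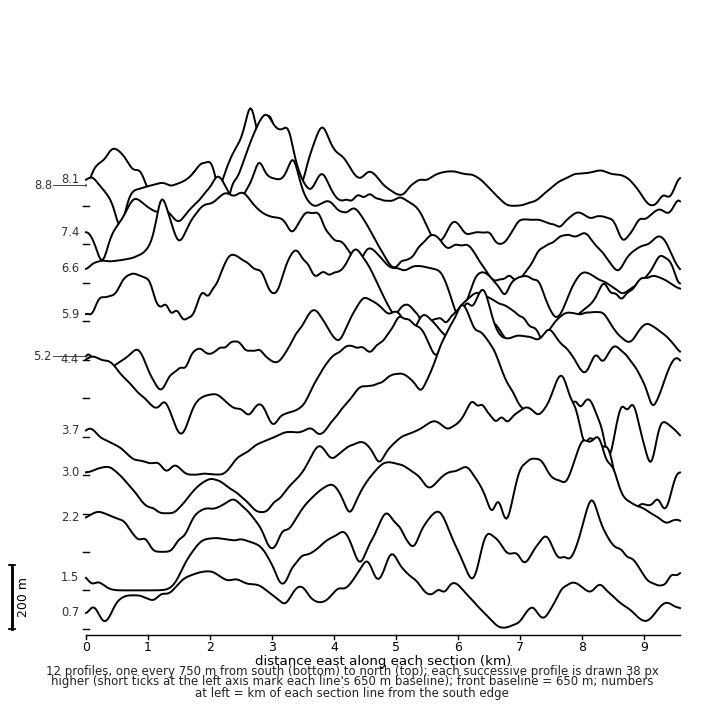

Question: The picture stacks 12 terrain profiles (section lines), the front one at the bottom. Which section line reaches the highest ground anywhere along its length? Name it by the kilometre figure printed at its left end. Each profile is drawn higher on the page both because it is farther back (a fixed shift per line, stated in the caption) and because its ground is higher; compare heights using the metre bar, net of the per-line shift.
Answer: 3.7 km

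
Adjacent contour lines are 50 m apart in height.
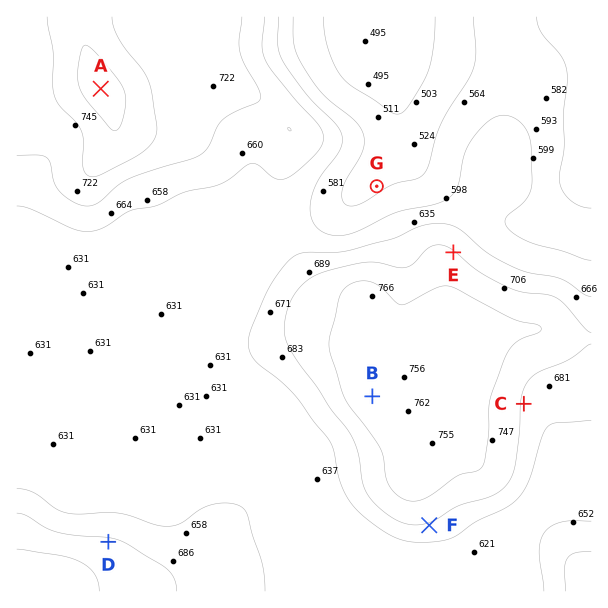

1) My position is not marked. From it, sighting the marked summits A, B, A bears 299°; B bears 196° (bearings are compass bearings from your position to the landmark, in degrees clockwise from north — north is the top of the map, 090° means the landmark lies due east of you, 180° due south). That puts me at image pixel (411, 261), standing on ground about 690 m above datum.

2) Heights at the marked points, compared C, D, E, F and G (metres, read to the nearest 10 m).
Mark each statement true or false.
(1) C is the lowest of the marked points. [false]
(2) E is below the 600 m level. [false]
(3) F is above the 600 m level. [true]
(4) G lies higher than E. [false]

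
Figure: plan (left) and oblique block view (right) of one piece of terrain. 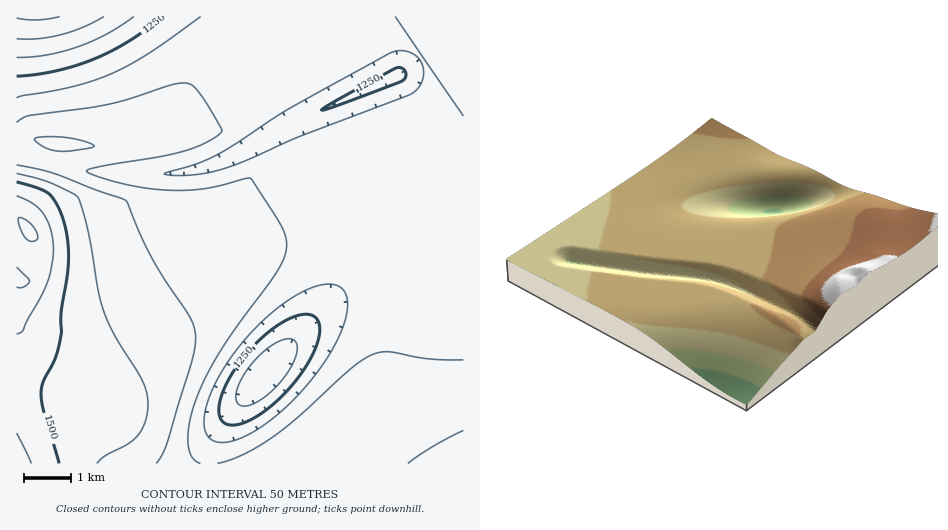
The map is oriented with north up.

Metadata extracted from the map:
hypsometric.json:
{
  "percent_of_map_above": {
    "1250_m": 94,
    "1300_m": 84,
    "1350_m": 46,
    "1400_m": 22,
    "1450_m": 13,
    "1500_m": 6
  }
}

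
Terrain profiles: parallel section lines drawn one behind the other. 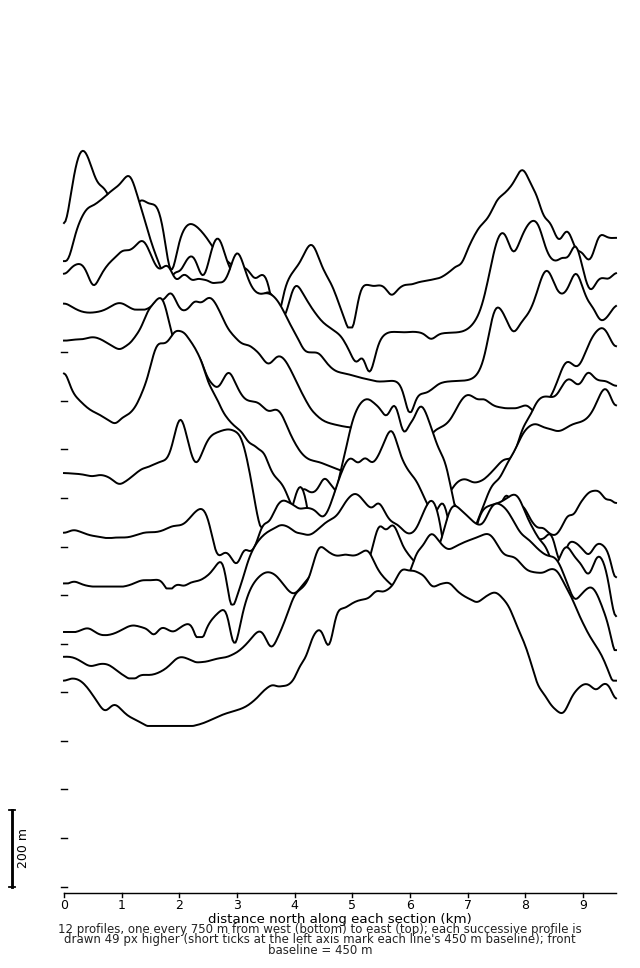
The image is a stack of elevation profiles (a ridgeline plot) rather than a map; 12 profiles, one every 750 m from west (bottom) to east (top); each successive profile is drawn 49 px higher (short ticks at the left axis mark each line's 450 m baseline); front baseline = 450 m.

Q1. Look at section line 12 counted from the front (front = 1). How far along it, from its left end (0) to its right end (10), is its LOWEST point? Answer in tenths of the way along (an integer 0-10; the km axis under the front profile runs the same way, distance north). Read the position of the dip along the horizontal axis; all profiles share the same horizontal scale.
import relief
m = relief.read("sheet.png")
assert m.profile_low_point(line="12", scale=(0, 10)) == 5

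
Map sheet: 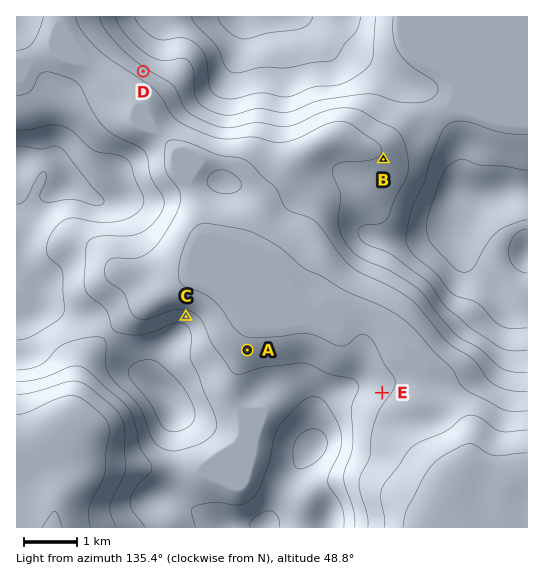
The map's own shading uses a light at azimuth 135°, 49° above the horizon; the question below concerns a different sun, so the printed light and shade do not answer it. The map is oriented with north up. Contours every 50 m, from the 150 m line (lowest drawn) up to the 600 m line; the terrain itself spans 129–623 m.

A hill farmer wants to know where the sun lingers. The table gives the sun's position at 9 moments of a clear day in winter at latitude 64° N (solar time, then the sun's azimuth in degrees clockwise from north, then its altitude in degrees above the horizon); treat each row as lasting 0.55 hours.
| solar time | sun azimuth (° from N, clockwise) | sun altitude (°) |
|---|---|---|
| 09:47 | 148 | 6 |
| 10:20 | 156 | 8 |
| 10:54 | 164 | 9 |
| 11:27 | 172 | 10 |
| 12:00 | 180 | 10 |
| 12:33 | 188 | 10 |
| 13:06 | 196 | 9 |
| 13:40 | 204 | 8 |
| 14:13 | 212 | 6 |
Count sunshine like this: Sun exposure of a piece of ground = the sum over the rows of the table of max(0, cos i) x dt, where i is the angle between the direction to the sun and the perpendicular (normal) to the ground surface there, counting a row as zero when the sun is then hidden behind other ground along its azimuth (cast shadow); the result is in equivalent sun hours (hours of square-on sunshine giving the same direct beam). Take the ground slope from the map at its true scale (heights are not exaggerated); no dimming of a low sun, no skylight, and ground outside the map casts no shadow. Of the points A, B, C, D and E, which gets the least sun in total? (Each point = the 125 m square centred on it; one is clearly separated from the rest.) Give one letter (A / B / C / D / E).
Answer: C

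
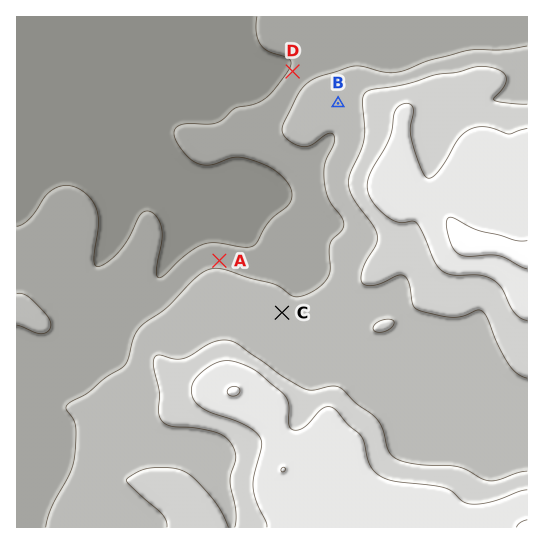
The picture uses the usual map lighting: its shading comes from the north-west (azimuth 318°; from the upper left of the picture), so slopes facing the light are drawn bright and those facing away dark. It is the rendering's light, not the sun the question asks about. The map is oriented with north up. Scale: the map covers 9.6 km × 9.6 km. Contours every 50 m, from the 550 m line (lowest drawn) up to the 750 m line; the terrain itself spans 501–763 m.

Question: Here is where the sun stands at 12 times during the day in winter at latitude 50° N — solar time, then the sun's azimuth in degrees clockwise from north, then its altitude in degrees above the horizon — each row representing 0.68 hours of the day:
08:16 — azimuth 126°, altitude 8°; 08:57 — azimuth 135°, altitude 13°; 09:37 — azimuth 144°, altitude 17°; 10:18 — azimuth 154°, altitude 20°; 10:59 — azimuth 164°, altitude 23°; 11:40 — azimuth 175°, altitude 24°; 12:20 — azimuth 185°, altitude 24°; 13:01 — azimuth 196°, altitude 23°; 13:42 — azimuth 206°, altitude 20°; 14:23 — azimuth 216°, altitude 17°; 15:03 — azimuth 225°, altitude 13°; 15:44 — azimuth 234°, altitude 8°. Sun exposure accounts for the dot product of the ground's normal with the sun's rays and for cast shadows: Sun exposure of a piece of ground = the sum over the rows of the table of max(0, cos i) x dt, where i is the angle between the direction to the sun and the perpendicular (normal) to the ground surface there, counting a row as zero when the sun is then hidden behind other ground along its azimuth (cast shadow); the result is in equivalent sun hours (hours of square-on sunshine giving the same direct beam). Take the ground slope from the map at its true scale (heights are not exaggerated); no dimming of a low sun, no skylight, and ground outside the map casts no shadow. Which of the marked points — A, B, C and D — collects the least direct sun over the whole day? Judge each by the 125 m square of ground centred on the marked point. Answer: A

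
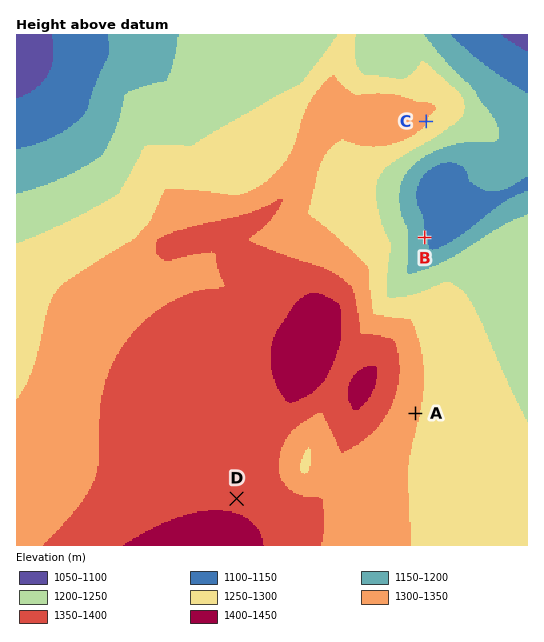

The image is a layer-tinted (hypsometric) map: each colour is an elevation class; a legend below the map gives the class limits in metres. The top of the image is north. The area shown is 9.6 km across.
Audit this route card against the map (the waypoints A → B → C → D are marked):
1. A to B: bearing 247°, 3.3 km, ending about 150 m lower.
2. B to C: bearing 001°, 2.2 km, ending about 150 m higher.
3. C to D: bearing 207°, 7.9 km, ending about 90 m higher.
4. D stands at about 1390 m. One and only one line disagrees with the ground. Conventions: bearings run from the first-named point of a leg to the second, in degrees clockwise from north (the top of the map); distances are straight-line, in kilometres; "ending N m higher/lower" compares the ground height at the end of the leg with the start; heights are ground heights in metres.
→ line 1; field bearing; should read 3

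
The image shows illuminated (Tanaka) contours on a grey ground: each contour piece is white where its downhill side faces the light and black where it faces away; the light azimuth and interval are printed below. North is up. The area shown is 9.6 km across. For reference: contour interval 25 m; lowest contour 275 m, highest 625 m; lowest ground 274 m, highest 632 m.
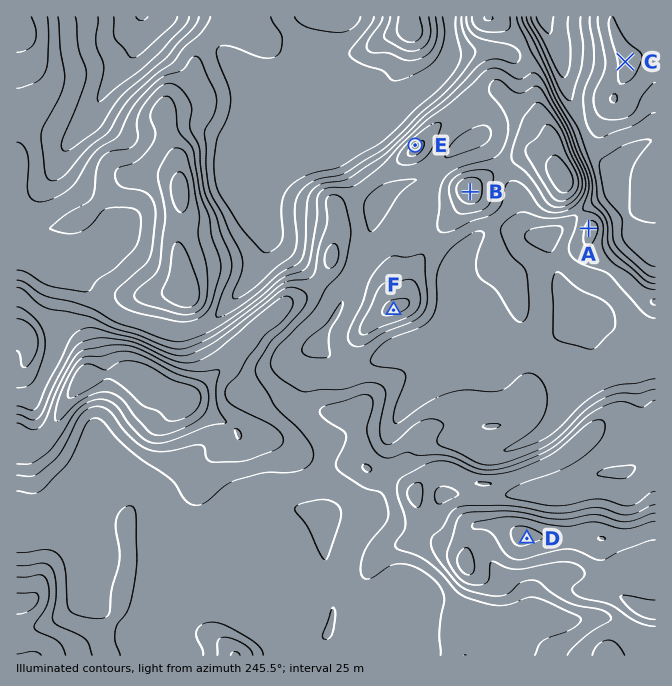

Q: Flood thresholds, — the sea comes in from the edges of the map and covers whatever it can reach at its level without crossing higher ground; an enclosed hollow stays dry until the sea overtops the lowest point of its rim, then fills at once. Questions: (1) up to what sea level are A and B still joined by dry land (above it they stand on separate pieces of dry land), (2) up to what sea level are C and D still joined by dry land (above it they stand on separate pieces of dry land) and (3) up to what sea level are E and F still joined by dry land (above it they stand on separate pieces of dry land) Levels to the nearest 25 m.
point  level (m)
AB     450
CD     400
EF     475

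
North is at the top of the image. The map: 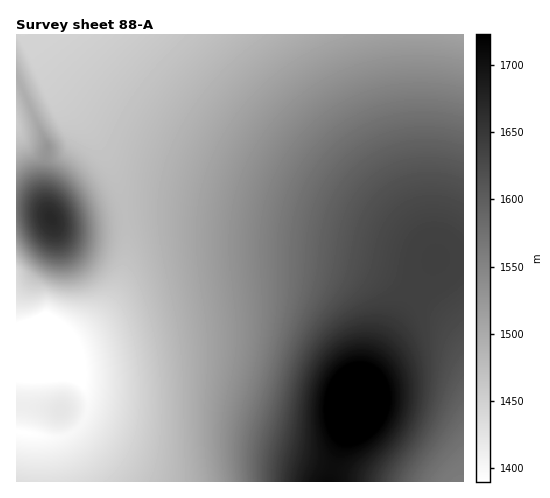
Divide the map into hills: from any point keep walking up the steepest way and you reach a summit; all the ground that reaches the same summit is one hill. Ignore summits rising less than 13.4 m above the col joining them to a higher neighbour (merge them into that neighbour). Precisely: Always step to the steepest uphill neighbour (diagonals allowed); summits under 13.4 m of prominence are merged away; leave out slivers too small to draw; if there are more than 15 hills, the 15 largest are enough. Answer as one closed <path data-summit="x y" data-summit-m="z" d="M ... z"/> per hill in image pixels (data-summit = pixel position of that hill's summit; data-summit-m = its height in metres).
<path data-summit="357 402" data-summit-m="1765" d="M463 34l-439 1 19 44 45 49 14 21 12 23 12 42 1 39-8 32-11 20-17 19-15 12-20 11-18 7-21 3 9 4 37 8 11 6 8 8 5 10 1 16-6 14-8 9-10 4-15 2-27-6-6 0 1 50 447-1z"/><path data-summit="52 218" data-summit-m="1669" d="M24 34l-8 1 1 321 11 0 28-9 20-11 15-12 17-19 11-20 8-32-1-39-12-42-12-23-14-21-45-49z"/><path data-summit="61 410" data-summit-m="1424" d="M17 356l-1 75 33 7 11 0 14-6 11-12 3-11 0-12-6-14-8-8-11-6-37-8z"/>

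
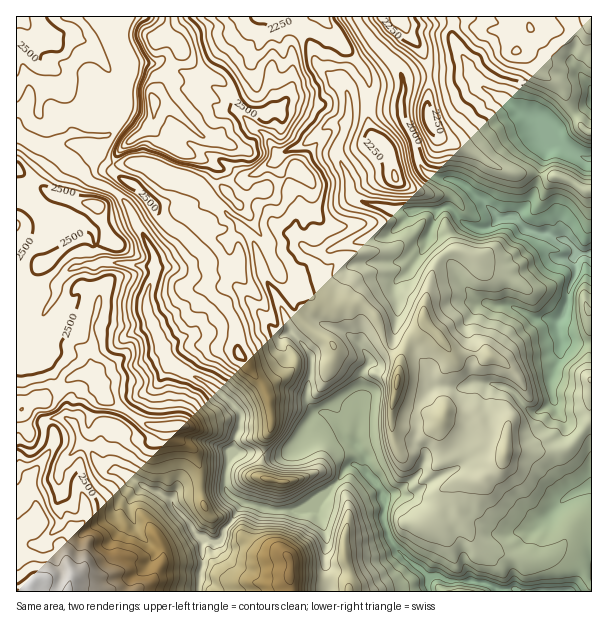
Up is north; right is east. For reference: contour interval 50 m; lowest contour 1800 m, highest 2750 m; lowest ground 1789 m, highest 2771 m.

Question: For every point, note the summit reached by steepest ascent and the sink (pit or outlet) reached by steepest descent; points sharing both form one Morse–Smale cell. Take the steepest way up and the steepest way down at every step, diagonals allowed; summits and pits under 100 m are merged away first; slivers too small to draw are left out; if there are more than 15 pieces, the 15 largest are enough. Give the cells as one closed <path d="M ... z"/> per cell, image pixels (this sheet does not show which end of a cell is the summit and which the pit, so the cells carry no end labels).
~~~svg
<path d="M282 16l-157 0-5 13 0 16 10 24 0 12-4 12-5 26-6 9-10 8-33-3-10 5-10 8 2 5 18 12 20 19 21 8 15 16 10 21 16 28 2 18-8 17-2 18 16 39 6 12 5 5 37 21 28 25 3 9-5 16 9 4 18-3 8-7-1-28-6-14 21-11 11-14 16-2-4-9-18-19-13-35-15-25 0-6 37-20 4 0 11 6 13 0 18-8 42-8 25-24-17-1-17-6-12-1-14-9-6-24-9-16 0-8 7-15 5-18-1-21-12-14-18-14-11-29z"/><path d="M543 175l-5 2-4 18-5 8-16 15-15 0-4 6-8 5-13-1-9-5-15-17-5 0-7 5-18-1-6 1-26 25-30 5-30 11-13 0-11-6-4 0-14 6-12 8-9 4-2 2 0 6 15 25 13 35 18 19 4 10 17 1 3-3 3-10 33 17 26-25 4-29-2-30 14-12 14-21 3-10 2-1 17 19 17 27 11 12 18 10 21 1 23 12 22 1 0 7 4 15-2 14-8 22 1 23-14 11-9-2-20-20-18-6-13-2-18 6-26-2-8 7-11 18 21 5 6 0 3-6 22 4 12 9 8 11 16 8 2 9 43 0 18-3 25-29 0-228-8-1-8-6-16-8z"/><path d="M453 410l-7 0-3 6-20-4-7 1-1 31 9 8 2 7-5 12-19 17-18 10-6-13-18-17-9-4-37 40 0 5 8 12 4 15 0 42 9-1 9 3 4 4 2 8 78 0 0-13 6-3 4 0 12 6 35 1 10 5 5 4 91 0 1-172-25 28-18 3-43 0-1-8-17-9-17-19z"/><path d="M114 262l-15 0-4 3-12 0-14 5-13 14-1 13-17 24-4 12-10 9-8 2 0 103 13 5 6-1 8-11 0-17 10-5 13 0 10 8 4 15 11 9 6 12 8 8 14 0 25 17 14 5 13 8 1-3 8-7 20-1 0-21-4-15-5-7-16-9-1-11 12 0 14 4 25 2 11 4 4-7 1-13-3-6-22-20-34-20-14-11-22-51 2-18 8-17-2-6z"/><path d="M66 418l-13 0-10 5 0 17-8 11-6 1-8-4-5 1 0 142 182 1 6-52 14 2 5-5 0-4 5-8-7-7-9-1-4-4-4-7-4-16-20 0-8 7-1 3-13-8-14-5-25-17-14 0-8-8-6-12-11-9-4-15z"/><path d="M429 238l-2 1-3 10-14 21-14 12 2 30-4 29-7 8-17 13-2 4 4 5 9 5 15 3 1 10-3 10 19 11 5-2 9-15 8-7 26 2 13-6 18 2 18 6 23 22 6 0 7-4 7-7-1-23 8-22 2-15-4-14 1-6-7-2-16 0-27-13-17 0-12-5-12-11-17-27z"/><path d="M18 134l-2 1 0 207 5 1 13-10 4-12 17-24 1-13 13-14 14-5 12 0 4-3 54 4 1-11-16-28-10-21-9-12-15-8-12-4-20-19-21-15-13-3z"/><path d="M123 16l-107 1 1 117 21 11 13 3 6-8 15-7 33 3 10-8 7-14 4-21 4-12 0-12-10-24 0-16 4-9z"/><path d="M372 104l-18 0-5 3-5 25-7 15 0 8 9 16 4 21 6 7 39 12 42 0 7-5 5 0 15 17 15 6 7 0 10-7 0-7-14-16-15-12-14-7-10 0-14-5-8-8-9-30-9-15-2-14z"/><path d="M471 74l-41 3-3 36 7 19 6 6 39 18 18 12 18 6 24 1 9-31 6-4-1-5-16-15-18-8-12-10-24-14z"/><path d="M326 414l-8 0-10 11-10 19-14 12-11 1-16-5-24 0-7 18 0 21 7 7 12 6 31 7 21 0 17-6 37-41 5 0 7 6 1-14-6-9-15-12-7-13z"/><path d="M527 16l-74 0-1 22 14 22 6 15 11 13 20 10 16 14 18 8 14 13 23-20-6-9-6-17-5-5-15-8-8-8-5-9-5-5-7-2 1-8 12-13z"/><path d="M429 76l-25 3-2 16 0 22 10 20 9 30 8 8 14 5 10 0 14 7 15 12 16 19 15 0 19-20 8-22-3-2-22 0-11-4-13-6-12-8-39-18-6-6-7-19z"/><path d="M356 16l-73 1 24 19 11 29 26 22 6 19 22-2 29 4 2-15-1-19-5-8-24-24z"/><path d="M368 366l-7 8 0 33-6 36 9 13 2 17 12 12 6 13 18-10 19-17 5-16-11-11 1-33-18-8-4-4 3-19-16-4-9-4z"/>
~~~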